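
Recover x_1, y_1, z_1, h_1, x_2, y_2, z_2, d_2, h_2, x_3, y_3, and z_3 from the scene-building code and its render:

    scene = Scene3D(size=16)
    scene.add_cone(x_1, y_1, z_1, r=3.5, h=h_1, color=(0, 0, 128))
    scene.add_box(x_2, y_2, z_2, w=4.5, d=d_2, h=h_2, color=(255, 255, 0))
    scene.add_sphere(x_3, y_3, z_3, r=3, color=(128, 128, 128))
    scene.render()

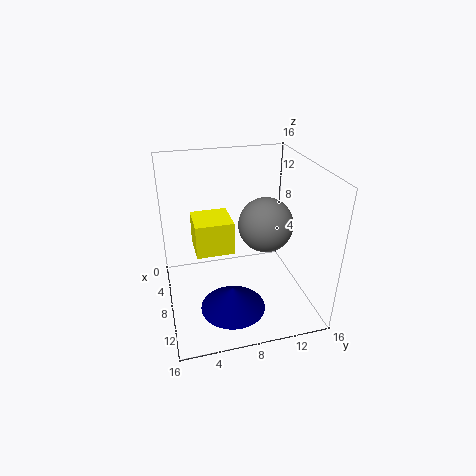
x_1 = 11.5, y_1 = 6.5, z_1 = 1.5, h_1 = 2.5, x_2 = 2, y_2 = 3.5, z_2 = 5, d_2 = 4.5, h_2 = 4, x_3 = 8.5, y_3 = 11, z_3 = 9.5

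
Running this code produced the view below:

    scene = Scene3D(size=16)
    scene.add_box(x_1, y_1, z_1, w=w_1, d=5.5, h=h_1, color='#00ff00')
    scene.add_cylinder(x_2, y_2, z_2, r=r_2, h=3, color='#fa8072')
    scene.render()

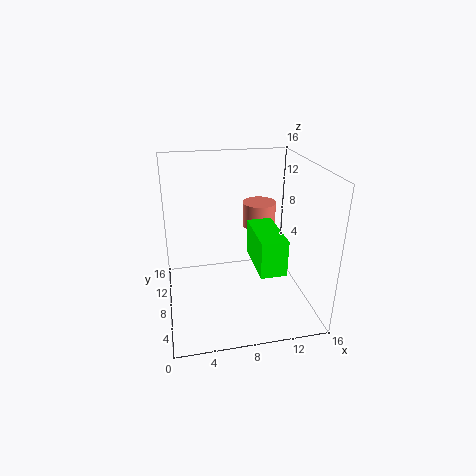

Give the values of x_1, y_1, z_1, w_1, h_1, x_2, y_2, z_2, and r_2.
x_1 = 8.5
y_1 = 0.5
z_1 = 7.5
w_1 = 2.5
h_1 = 3.5
x_2 = 11.5
y_2 = 12
z_2 = 7.5
r_2 = 2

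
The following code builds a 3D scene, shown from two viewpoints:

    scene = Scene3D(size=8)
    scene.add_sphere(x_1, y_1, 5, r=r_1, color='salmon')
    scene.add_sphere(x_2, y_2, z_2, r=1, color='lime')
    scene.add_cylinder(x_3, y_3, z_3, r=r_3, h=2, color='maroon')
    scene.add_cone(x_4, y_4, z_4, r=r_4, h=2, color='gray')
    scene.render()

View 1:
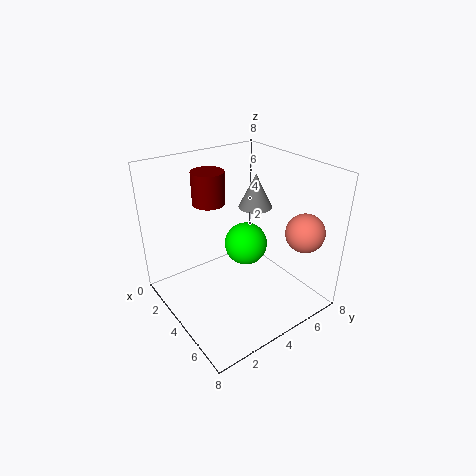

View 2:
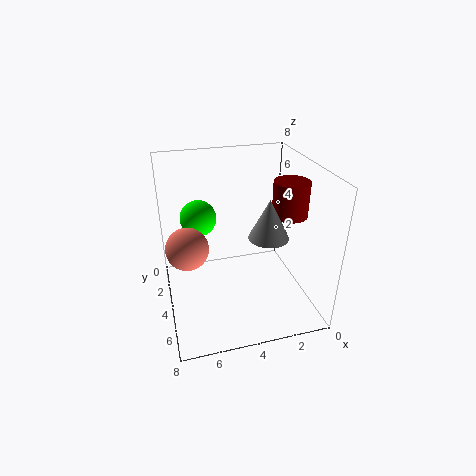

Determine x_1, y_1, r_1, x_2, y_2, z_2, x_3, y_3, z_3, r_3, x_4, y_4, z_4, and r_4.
x_1 = 7; y_1 = 6; r_1 = 1; x_2 = 6; y_2 = 3; z_2 = 5; x_3 = 1; y_3 = 4; z_3 = 5; r_3 = 1; x_4 = 3; y_4 = 6; z_4 = 5; r_4 = 1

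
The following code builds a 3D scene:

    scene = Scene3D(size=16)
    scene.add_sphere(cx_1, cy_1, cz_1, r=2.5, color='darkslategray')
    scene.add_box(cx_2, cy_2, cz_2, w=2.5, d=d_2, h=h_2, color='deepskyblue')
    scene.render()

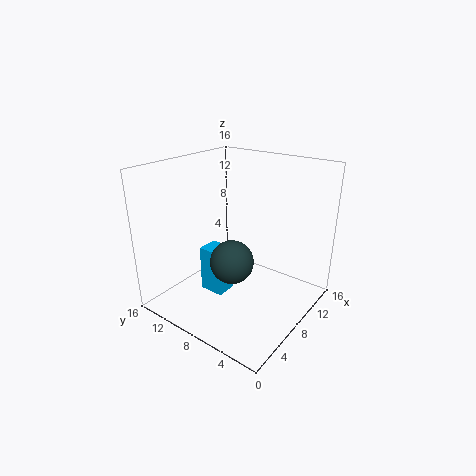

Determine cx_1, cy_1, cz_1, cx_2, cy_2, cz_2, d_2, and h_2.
cx_1 = 7.5, cy_1 = 8.5, cz_1 = 5, cx_2 = 6.5, cy_2 = 9.5, cz_2 = 0.5, d_2 = 3, h_2 = 5.5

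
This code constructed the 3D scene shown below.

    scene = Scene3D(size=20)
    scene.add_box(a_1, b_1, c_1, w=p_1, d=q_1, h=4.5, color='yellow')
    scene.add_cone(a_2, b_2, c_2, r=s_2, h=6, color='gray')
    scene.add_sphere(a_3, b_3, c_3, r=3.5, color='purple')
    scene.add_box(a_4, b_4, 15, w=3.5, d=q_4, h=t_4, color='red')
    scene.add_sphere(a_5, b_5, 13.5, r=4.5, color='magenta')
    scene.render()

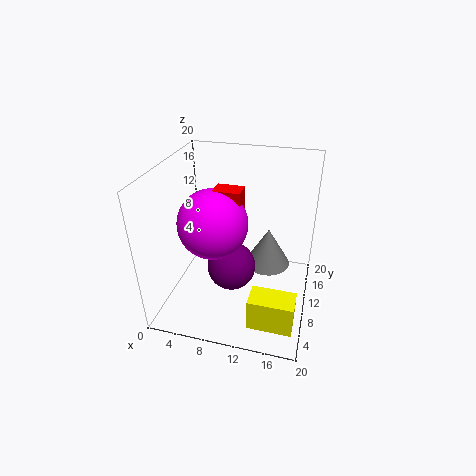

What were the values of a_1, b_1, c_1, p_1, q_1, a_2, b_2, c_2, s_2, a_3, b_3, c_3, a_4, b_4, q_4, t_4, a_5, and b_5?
a_1 = 13; b_1 = 3; c_1 = 0.5; p_1 = 6; q_1 = 3.5; a_2 = 13.5; b_2 = 15; c_2 = 3; s_2 = 3.5; a_3 = 9; b_3 = 10; c_3 = 5; a_4 = 7.5; b_4 = 7; q_4 = 2.5; t_4 = 3; a_5 = 7.5; b_5 = 7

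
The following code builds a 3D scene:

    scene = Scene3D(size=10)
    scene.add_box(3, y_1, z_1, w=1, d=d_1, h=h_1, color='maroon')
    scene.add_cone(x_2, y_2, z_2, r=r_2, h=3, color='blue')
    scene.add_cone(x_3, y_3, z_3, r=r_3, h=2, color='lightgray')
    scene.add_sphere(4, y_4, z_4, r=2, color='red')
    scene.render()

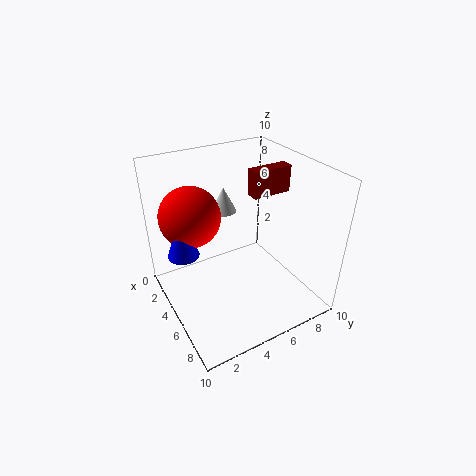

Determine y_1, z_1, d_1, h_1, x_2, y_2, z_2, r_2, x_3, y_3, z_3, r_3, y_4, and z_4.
y_1 = 7
z_1 = 7
d_1 = 3
h_1 = 2
x_2 = 5
y_2 = 1
z_2 = 5
r_2 = 1
x_3 = 1
y_3 = 6
z_3 = 5
r_3 = 1
y_4 = 2
z_4 = 7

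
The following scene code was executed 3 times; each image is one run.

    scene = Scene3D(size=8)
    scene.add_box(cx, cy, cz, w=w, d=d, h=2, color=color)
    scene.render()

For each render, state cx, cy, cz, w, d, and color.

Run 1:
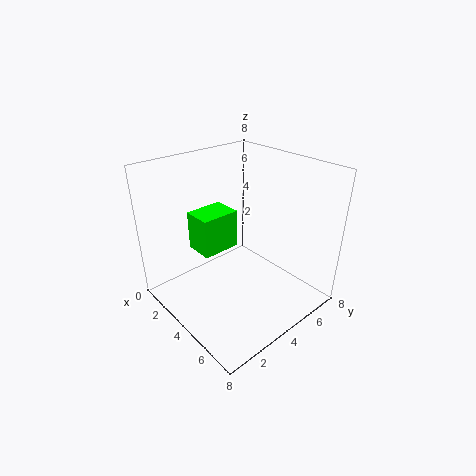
cx = 3
cy = 1.5
cz = 4
w = 1.5
d = 2
color = 'lime'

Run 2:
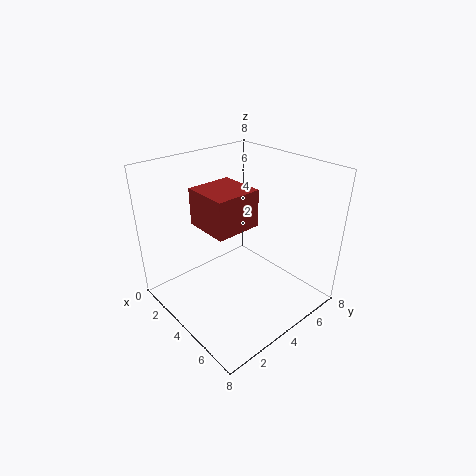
cx = 2.5
cy = 2
cz = 5
w = 2.5
d = 2.5
color = 'brown'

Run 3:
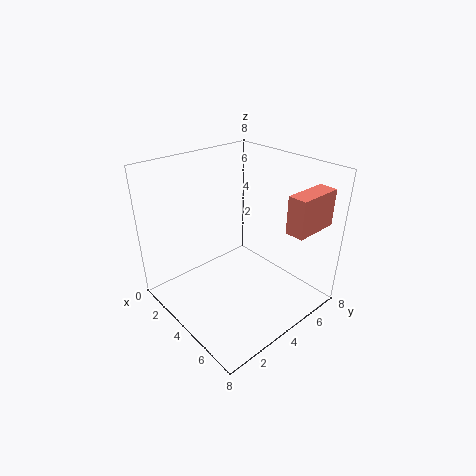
cx = 6.5
cy = 5
cz = 5
w = 1
d = 2.5
color = 'salmon'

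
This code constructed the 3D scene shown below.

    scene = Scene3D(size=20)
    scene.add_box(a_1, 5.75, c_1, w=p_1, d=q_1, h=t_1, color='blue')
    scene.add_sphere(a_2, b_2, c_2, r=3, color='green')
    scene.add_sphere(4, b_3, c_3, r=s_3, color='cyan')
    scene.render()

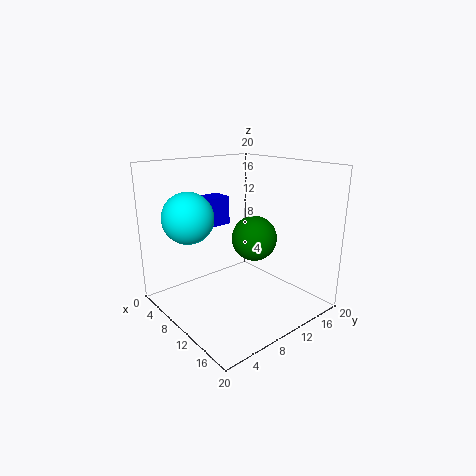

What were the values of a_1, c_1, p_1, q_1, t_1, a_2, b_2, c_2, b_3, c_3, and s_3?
a_1 = 2; c_1 = 10.5; p_1 = 3.25; q_1 = 6.5; t_1 = 4.25; a_2 = 12.5; b_2 = 10.75; c_2 = 10.5; b_3 = 5.75; c_3 = 12.25; s_3 = 3.75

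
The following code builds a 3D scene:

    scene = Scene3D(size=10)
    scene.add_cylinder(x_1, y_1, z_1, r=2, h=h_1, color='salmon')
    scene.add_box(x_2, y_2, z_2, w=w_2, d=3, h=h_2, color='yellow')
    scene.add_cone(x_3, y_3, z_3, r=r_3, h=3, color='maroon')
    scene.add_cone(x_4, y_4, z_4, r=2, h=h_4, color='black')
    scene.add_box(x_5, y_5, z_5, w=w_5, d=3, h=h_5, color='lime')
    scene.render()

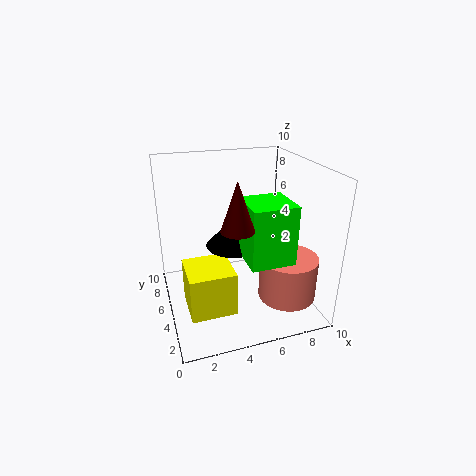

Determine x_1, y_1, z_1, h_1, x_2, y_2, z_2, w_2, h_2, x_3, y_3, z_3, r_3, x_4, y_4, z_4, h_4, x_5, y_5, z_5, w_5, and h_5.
x_1 = 8, y_1 = 3, z_1 = 1, h_1 = 3, x_2 = 1, y_2 = 2, z_2 = 1, w_2 = 3, h_2 = 3, x_3 = 4, y_3 = 2, z_3 = 7, r_3 = 1, x_4 = 5, y_4 = 6, z_4 = 4, h_4 = 2, x_5 = 5, y_5 = 2, z_5 = 4, w_5 = 3, h_5 = 4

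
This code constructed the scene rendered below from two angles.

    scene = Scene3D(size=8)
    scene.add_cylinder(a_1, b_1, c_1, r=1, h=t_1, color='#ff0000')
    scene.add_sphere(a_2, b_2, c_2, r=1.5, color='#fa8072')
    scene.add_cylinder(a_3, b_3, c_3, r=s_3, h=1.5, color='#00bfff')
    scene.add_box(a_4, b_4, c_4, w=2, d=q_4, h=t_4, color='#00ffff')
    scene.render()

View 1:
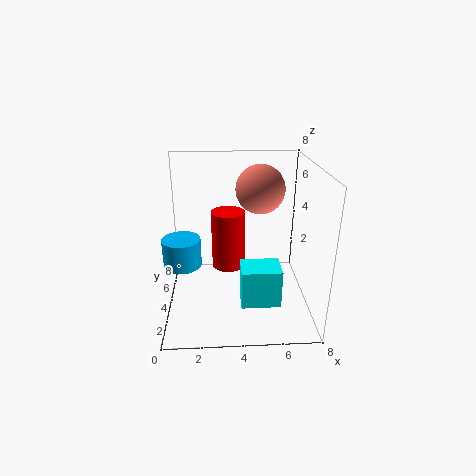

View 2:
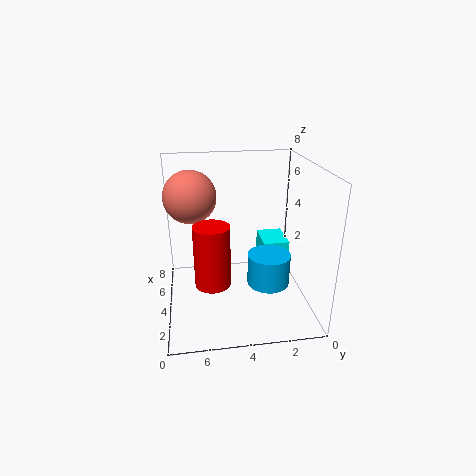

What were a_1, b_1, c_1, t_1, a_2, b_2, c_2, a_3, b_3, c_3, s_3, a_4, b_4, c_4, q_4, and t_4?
a_1 = 3.5
b_1 = 5.5
c_1 = 1.5
t_1 = 3.5
a_2 = 5.5
b_2 = 6.5
c_2 = 6
a_3 = 1
b_3 = 3
c_3 = 3
s_3 = 1
a_4 = 4
b_4 = 1
c_4 = 1.5
q_4 = 1.5
t_4 = 2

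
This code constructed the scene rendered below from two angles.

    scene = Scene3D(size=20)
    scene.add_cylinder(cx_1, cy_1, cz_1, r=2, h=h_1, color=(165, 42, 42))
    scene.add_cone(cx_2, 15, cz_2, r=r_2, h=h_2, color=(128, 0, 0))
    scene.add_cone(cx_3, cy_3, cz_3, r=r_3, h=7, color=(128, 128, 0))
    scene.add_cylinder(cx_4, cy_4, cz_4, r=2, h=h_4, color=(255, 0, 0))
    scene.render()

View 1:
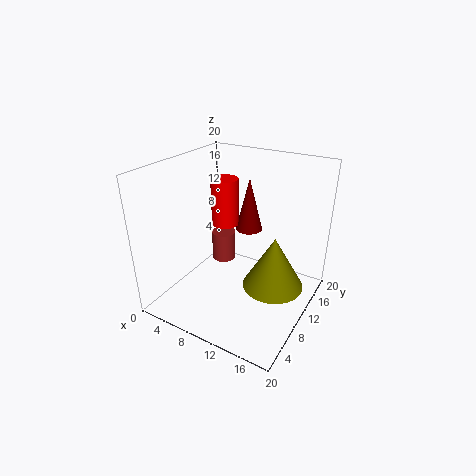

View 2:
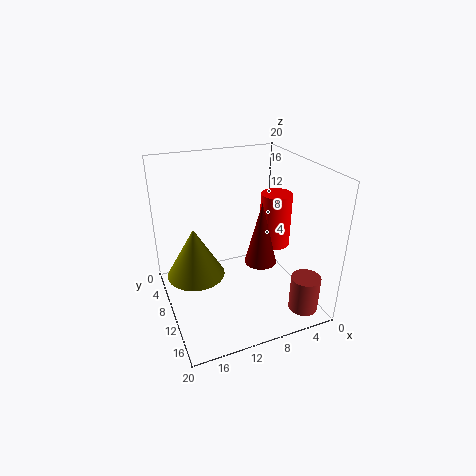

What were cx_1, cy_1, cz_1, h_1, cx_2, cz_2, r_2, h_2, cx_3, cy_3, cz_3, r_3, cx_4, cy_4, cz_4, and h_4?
cx_1 = 3
cy_1 = 17
cz_1 = 1
h_1 = 5
cx_2 = 9
cz_2 = 9
r_2 = 2
h_2 = 8
cx_3 = 16
cy_3 = 9
cz_3 = 5
r_3 = 4
cx_4 = 6
cy_4 = 13
cz_4 = 10
h_4 = 7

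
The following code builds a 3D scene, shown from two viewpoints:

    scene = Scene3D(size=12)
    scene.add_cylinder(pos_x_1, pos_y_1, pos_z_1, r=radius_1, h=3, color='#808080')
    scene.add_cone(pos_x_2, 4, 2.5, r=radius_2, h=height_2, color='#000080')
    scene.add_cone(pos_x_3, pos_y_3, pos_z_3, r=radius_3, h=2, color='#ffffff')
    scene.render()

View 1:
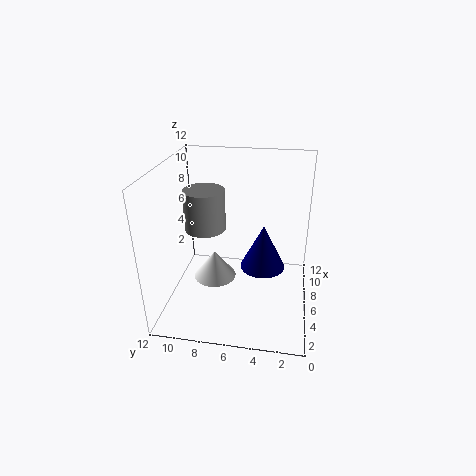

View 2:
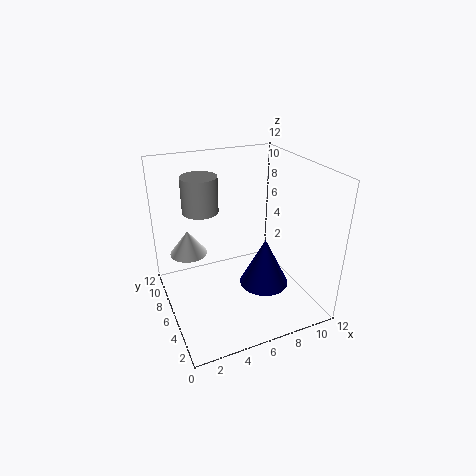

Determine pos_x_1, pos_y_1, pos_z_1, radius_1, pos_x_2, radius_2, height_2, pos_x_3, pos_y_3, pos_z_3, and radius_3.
pos_x_1 = 3.5, pos_y_1 = 8, pos_z_1 = 8, radius_1 = 1.5, pos_x_2 = 7.5, radius_2 = 2, height_2 = 4, pos_x_3 = 2, pos_y_3 = 7, pos_z_3 = 5, radius_3 = 1.5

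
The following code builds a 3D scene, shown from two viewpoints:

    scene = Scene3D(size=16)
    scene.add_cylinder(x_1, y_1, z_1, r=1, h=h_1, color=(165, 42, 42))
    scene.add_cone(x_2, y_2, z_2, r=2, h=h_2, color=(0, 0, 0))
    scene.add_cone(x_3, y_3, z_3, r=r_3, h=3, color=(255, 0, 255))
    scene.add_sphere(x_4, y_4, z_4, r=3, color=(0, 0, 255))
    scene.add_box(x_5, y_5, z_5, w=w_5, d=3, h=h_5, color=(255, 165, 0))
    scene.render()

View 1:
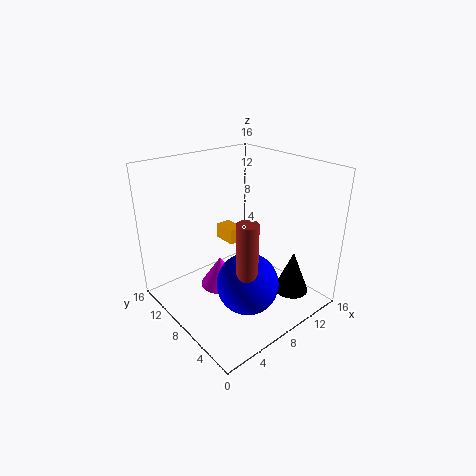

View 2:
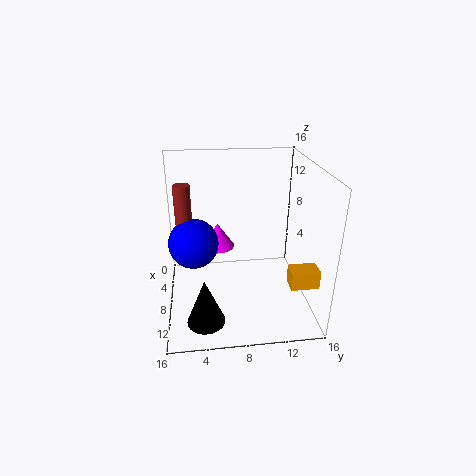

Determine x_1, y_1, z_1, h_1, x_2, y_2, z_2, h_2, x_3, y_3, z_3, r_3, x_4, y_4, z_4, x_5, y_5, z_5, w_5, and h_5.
x_1 = 4
y_1 = 2
z_1 = 7
h_1 = 6
x_2 = 13
y_2 = 4
z_2 = 1
h_2 = 5
x_3 = 4
y_3 = 6
z_3 = 5
r_3 = 2
x_4 = 5
y_4 = 3
z_4 = 6
x_5 = 11
y_5 = 13
z_5 = 4
w_5 = 2
h_5 = 2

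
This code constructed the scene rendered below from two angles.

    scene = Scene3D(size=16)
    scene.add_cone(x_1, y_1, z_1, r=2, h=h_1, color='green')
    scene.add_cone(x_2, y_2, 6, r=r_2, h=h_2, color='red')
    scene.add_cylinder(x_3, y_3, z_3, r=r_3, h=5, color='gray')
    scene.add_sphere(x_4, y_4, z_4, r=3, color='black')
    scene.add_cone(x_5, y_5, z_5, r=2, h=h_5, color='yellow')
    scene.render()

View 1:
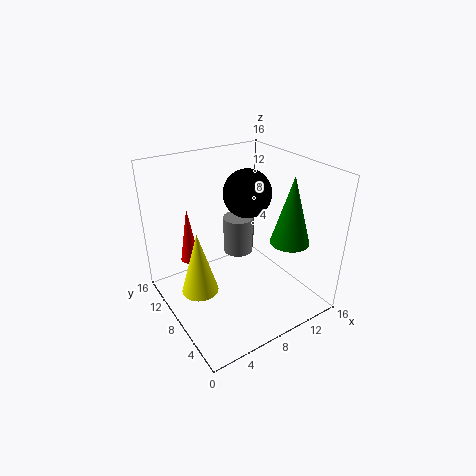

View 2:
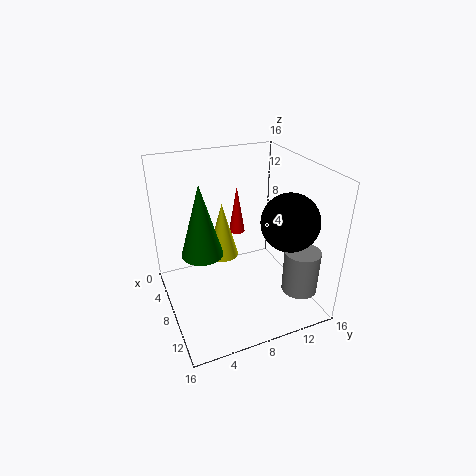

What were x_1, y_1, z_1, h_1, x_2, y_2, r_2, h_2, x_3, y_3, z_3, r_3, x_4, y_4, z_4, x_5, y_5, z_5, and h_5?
x_1 = 11; y_1 = 3; z_1 = 9; h_1 = 7; x_2 = 3; y_2 = 10; r_2 = 1; h_2 = 6; x_3 = 12; y_3 = 14; z_3 = 2; r_3 = 2; x_4 = 12; y_4 = 12; z_4 = 11; x_5 = 3; y_5 = 8; z_5 = 3; h_5 = 7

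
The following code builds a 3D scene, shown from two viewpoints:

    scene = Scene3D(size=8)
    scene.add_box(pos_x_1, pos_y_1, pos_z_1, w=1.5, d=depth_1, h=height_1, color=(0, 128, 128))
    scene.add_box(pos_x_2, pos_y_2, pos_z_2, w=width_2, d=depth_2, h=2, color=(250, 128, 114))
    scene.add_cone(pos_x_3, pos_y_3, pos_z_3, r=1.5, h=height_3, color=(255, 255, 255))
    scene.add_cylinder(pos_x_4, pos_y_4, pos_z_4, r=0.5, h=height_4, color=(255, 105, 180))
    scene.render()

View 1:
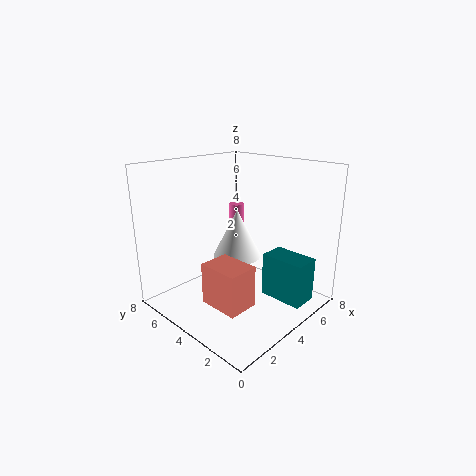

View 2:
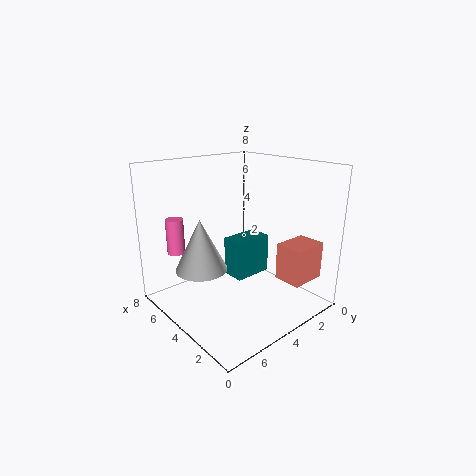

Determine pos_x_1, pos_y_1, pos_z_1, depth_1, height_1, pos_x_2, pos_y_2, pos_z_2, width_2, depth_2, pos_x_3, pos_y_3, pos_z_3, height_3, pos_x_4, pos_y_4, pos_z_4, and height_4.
pos_x_1 = 5
pos_y_1 = 0.5
pos_z_1 = 0.5
depth_1 = 2.5
height_1 = 2.5
pos_x_2 = 0.5
pos_y_2 = 1
pos_z_2 = 2
width_2 = 1.5
depth_2 = 2
pos_x_3 = 5.5
pos_y_3 = 5.5
pos_z_3 = 2
height_3 = 3
pos_x_4 = 6.5
pos_y_4 = 6.5
pos_z_4 = 3
height_4 = 2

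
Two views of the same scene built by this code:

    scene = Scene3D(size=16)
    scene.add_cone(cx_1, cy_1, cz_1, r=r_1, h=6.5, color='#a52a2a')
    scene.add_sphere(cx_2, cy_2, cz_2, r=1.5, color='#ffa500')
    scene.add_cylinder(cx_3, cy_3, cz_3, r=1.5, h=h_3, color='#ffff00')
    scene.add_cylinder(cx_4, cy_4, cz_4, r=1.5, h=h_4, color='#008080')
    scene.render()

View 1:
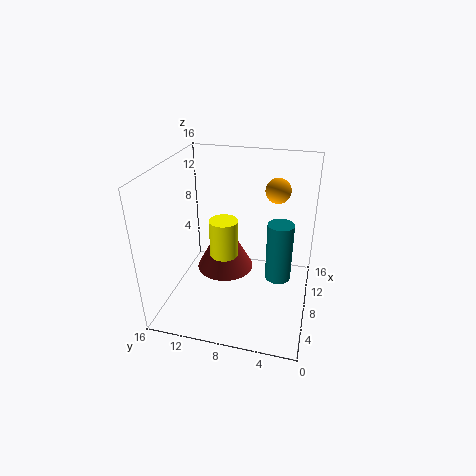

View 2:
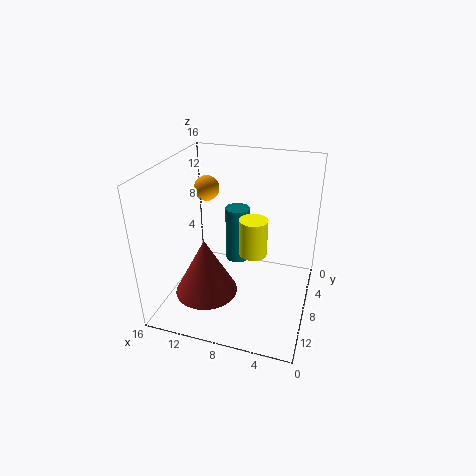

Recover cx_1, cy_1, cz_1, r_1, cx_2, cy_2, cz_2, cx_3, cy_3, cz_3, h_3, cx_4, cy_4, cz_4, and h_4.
cx_1 = 11
cy_1 = 10.5
cz_1 = 2
r_1 = 3.5
cx_2 = 13
cy_2 = 4.5
cz_2 = 12
cx_3 = 6
cy_3 = 9
cz_3 = 7
h_3 = 4
cx_4 = 9.5
cy_4 = 3.5
cz_4 = 2.5
h_4 = 7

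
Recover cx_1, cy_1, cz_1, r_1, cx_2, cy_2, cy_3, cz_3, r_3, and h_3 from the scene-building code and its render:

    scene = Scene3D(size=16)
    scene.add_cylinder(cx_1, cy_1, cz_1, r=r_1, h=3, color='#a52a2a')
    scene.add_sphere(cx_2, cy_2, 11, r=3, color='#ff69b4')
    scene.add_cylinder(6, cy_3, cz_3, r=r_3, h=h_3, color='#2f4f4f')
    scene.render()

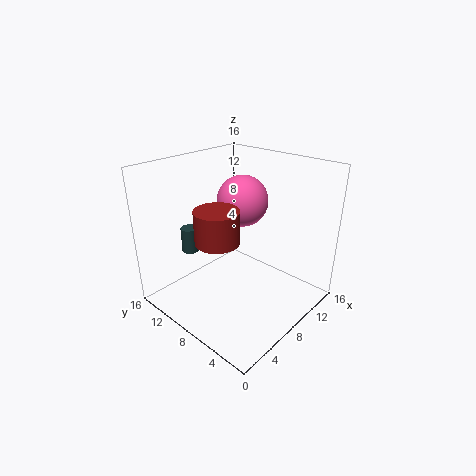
cx_1 = 2; cy_1 = 5; cz_1 = 11; r_1 = 2; cx_2 = 11; cy_2 = 10; cy_3 = 14; cz_3 = 5; r_3 = 1; h_3 = 3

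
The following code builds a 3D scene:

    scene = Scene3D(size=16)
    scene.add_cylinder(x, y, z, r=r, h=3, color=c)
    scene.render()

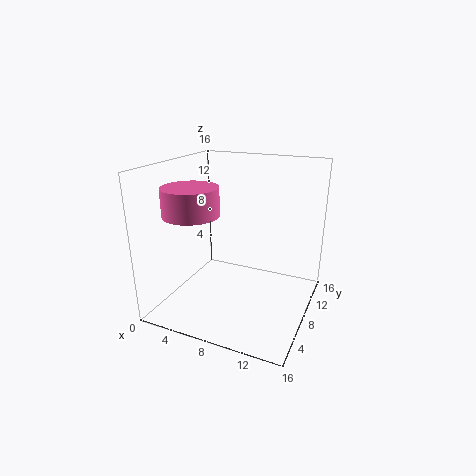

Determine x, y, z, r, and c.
x = 4
y = 5
z = 11
r = 3
c = 'hotpink'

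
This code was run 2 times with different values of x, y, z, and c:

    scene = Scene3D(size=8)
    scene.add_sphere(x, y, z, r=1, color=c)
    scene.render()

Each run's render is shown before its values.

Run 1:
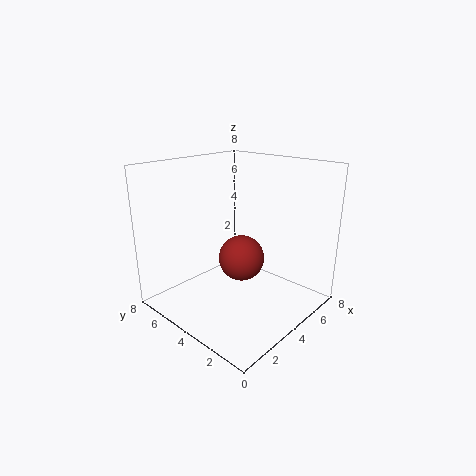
x = 1.5, y = 1.5, z = 4.5, c = 'brown'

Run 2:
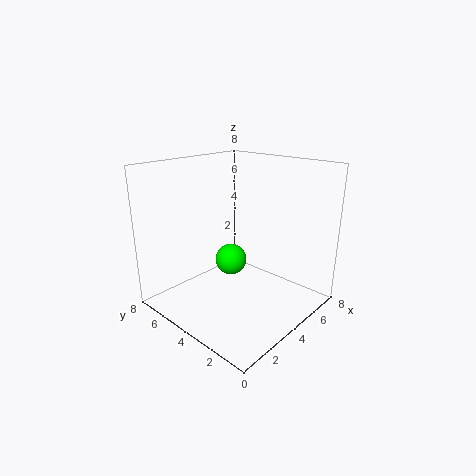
x = 5.5, y = 6, z = 1.5, c = 'lime'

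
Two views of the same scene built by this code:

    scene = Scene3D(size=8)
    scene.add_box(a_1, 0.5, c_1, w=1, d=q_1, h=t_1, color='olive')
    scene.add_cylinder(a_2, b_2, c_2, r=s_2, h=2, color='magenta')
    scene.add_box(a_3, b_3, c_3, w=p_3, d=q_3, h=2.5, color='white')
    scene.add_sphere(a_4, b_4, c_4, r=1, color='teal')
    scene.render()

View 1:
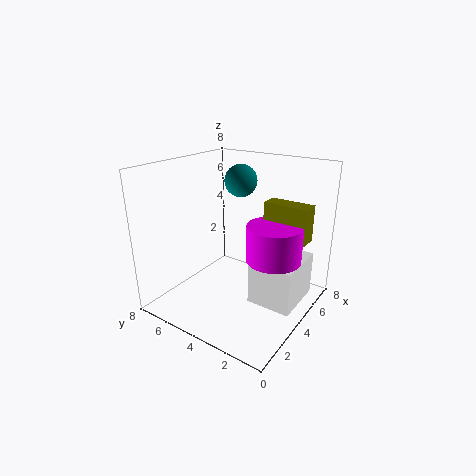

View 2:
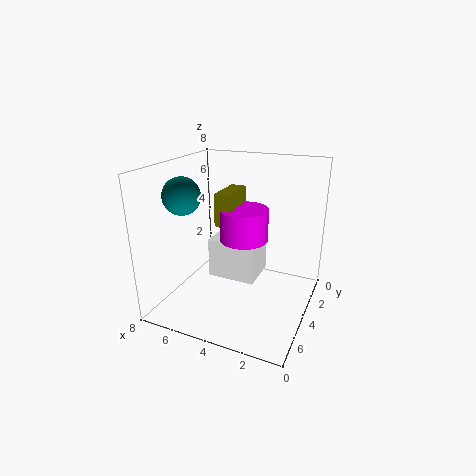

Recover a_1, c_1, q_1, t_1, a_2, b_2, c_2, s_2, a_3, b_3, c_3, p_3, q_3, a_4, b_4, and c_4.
a_1 = 5, c_1 = 4, q_1 = 2.5, t_1 = 2, a_2 = 4.5, b_2 = 2, c_2 = 3, s_2 = 1.5, a_3 = 3.5, b_3 = 0.5, c_3 = 0.5, p_3 = 3, q_3 = 2.5, a_4 = 6.5, b_4 = 5.5, c_4 = 6.5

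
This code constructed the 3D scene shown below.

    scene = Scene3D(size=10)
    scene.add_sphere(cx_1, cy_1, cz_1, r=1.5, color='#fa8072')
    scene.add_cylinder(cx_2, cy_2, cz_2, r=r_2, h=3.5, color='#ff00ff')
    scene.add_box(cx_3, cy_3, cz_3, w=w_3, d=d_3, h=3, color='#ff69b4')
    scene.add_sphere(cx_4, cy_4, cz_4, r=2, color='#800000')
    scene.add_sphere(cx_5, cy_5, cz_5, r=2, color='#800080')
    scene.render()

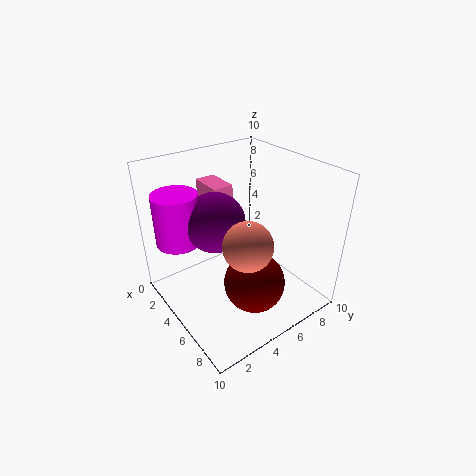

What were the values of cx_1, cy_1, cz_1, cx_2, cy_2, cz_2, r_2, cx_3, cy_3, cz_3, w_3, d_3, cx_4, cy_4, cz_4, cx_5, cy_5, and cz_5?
cx_1 = 8; cy_1 = 3.5; cz_1 = 6.5; cx_2 = 3; cy_2 = 1.5; cz_2 = 5; r_2 = 1.5; cx_3 = 0.5; cy_3 = 4.5; cz_3 = 5; w_3 = 2.5; d_3 = 1.5; cx_4 = 7.5; cy_4 = 4.5; cz_4 = 3; cx_5 = 4.5; cy_5 = 3.5; cz_5 = 6.5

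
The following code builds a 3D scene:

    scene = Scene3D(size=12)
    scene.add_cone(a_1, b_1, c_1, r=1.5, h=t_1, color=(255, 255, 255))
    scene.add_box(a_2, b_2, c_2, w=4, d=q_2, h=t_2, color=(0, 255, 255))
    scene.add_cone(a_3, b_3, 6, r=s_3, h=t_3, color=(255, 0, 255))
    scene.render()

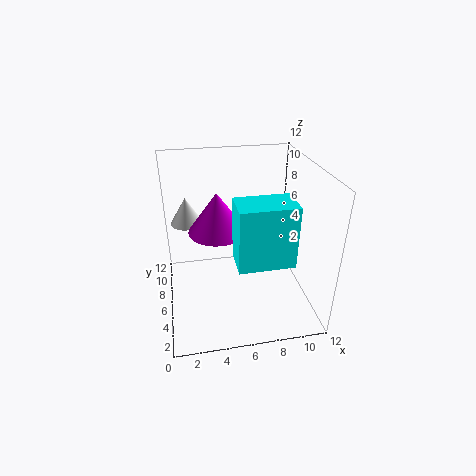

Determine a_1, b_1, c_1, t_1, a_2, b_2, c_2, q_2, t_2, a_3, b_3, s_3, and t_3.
a_1 = 2; b_1 = 10.5; c_1 = 5.5; t_1 = 2.5; a_2 = 5; b_2 = 0.5; c_2 = 6.5; q_2 = 2.5; t_2 = 4.5; a_3 = 4.5; b_3 = 7.5; s_3 = 2.5; t_3 = 3.5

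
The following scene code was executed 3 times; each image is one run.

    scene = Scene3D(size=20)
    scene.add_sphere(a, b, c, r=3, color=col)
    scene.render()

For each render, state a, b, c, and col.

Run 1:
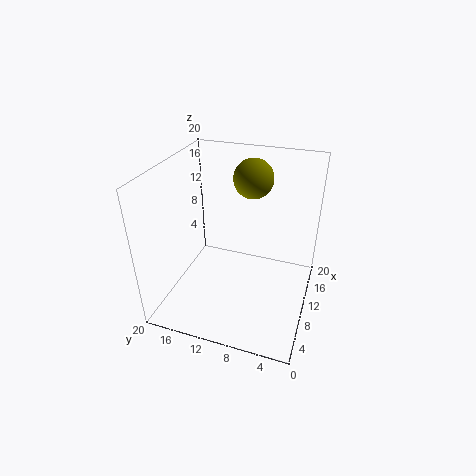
a = 17; b = 10; c = 16; col = 'olive'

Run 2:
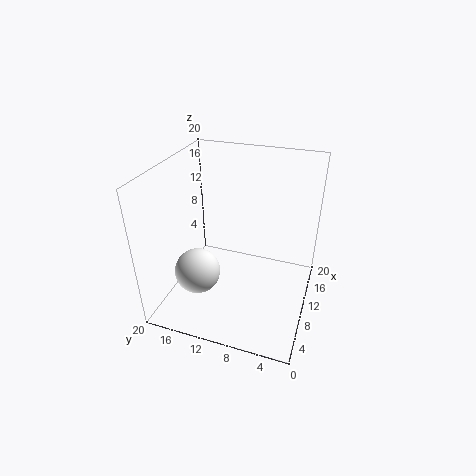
a = 5; b = 14; c = 7; col = 'white'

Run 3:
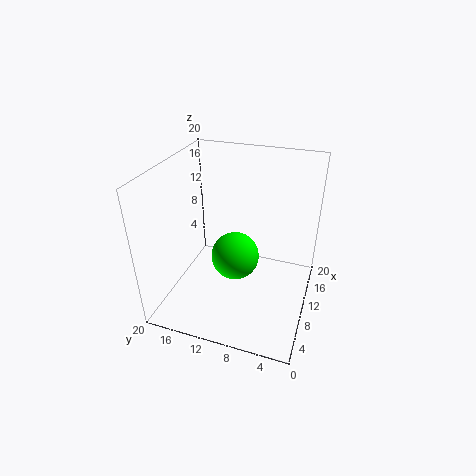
a = 6; b = 9; c = 10; col = 'lime'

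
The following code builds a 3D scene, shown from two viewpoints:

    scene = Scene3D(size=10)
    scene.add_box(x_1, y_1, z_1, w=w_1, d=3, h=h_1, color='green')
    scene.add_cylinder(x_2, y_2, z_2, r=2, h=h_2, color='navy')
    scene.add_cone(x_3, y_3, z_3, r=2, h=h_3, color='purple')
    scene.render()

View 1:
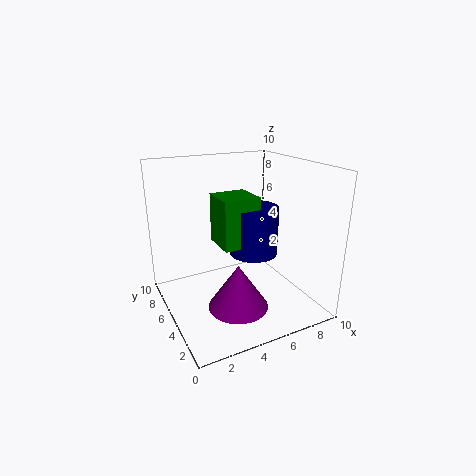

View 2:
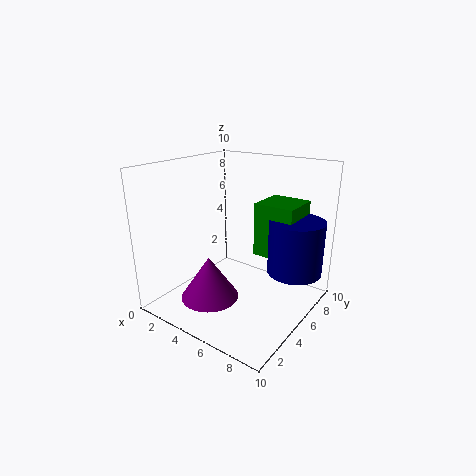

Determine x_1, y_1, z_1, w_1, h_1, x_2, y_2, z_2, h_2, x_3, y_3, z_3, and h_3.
x_1 = 5; y_1 = 7; z_1 = 3; w_1 = 3; h_1 = 4; x_2 = 8; y_2 = 8; z_2 = 2; h_2 = 4; x_3 = 4; y_3 = 3; z_3 = 1; h_3 = 3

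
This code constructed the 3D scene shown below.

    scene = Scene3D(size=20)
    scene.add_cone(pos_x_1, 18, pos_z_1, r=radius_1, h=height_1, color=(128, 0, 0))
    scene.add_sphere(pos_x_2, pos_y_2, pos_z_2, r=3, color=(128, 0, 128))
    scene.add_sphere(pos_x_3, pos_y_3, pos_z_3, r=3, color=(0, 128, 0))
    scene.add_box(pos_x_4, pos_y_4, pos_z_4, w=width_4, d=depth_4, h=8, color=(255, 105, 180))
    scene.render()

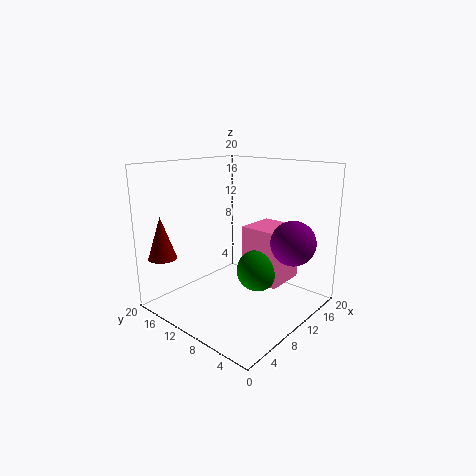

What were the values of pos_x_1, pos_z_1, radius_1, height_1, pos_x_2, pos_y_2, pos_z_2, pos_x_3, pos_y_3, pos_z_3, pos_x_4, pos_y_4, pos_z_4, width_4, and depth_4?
pos_x_1 = 3; pos_z_1 = 7; radius_1 = 2; height_1 = 6; pos_x_2 = 13; pos_y_2 = 3; pos_z_2 = 10; pos_x_3 = 12; pos_y_3 = 8; pos_z_3 = 5; pos_x_4 = 12; pos_y_4 = 5; pos_z_4 = 3; width_4 = 6; depth_4 = 6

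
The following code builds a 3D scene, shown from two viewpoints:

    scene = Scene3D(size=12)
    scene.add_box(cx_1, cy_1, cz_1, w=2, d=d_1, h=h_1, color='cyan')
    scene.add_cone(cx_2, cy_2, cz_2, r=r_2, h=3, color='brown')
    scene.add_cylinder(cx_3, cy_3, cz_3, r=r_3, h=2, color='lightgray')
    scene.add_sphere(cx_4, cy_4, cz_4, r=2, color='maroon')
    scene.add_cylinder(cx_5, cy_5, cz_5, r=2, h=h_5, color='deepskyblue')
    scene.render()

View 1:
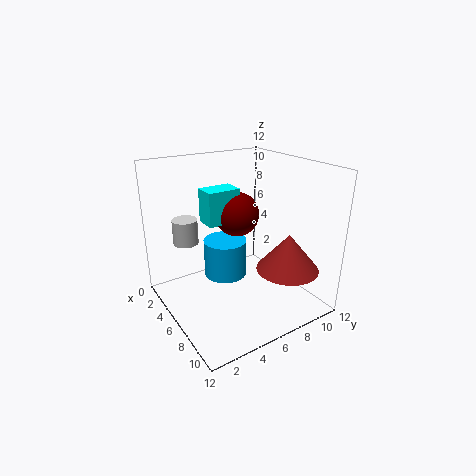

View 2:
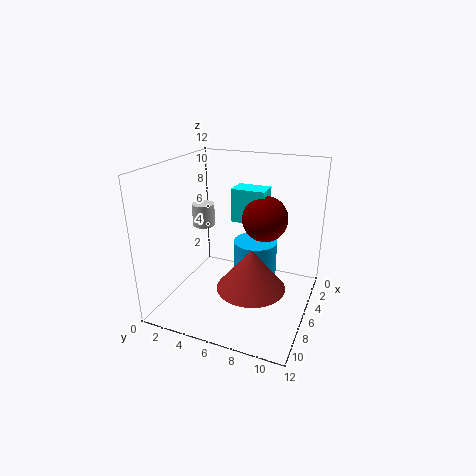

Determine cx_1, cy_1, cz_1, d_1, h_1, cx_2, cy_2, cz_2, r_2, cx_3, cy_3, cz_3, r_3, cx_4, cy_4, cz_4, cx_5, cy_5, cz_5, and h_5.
cx_1 = 2
cy_1 = 4.5
cz_1 = 6.5
d_1 = 3
h_1 = 3
cx_2 = 9.5
cy_2 = 8.5
cz_2 = 4
r_2 = 2.5
cx_3 = 4.5
cy_3 = 2
cz_3 = 6
r_3 = 1
cx_4 = 3.5
cy_4 = 7.5
cz_4 = 7
cx_5 = 3
cy_5 = 6.5
cz_5 = 1
h_5 = 3.5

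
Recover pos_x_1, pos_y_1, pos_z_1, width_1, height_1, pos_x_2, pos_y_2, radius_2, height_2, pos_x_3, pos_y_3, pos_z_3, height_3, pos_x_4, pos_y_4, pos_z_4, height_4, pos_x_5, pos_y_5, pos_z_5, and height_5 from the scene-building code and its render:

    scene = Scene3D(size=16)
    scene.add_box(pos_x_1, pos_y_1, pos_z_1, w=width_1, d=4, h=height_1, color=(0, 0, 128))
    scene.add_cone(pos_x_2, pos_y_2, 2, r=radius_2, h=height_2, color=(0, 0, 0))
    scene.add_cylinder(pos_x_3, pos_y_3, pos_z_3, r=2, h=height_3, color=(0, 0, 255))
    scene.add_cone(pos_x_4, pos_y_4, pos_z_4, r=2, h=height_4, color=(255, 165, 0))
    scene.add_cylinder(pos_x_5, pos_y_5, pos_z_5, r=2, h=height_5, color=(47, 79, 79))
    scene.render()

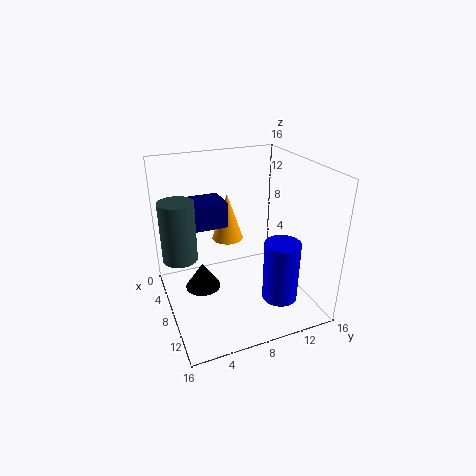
pos_x_1 = 1, pos_y_1 = 4, pos_z_1 = 8, width_1 = 4, height_1 = 3, pos_x_2 = 7, pos_y_2 = 4, radius_2 = 2, height_2 = 3, pos_x_3 = 11, pos_y_3 = 12, pos_z_3 = 1, height_3 = 7, pos_x_4 = 2, pos_y_4 = 9, pos_z_4 = 5, height_4 = 6, pos_x_5 = 5, pos_y_5 = 2, pos_z_5 = 5, height_5 = 7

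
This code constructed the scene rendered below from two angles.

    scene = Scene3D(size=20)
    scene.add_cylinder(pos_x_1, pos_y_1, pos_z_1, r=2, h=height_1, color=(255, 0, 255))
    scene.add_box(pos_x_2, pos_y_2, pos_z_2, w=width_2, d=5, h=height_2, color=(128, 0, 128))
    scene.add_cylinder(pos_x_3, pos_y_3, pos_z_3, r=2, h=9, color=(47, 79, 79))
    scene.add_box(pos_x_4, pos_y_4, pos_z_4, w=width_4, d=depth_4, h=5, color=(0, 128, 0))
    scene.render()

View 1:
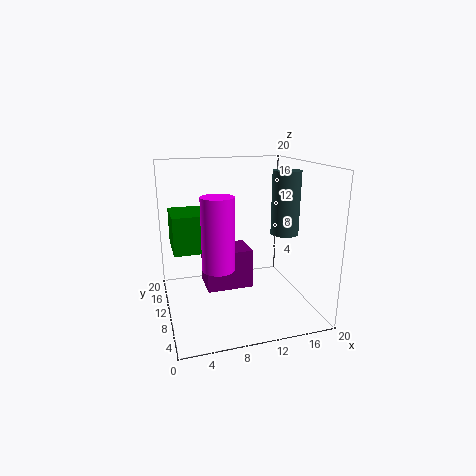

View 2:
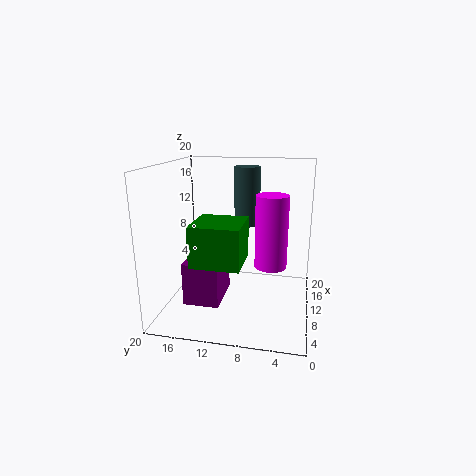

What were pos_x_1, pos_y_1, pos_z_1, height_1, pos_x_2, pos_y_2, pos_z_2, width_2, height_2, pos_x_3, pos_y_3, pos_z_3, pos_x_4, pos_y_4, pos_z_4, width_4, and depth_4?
pos_x_1 = 6, pos_y_1 = 5, pos_z_1 = 8, height_1 = 9, pos_x_2 = 6, pos_y_2 = 12, pos_z_2 = 1, width_2 = 7, height_2 = 6, pos_x_3 = 17, pos_y_3 = 10, pos_z_3 = 10, pos_x_4 = 1, pos_y_4 = 8, pos_z_4 = 9, width_4 = 6, depth_4 = 6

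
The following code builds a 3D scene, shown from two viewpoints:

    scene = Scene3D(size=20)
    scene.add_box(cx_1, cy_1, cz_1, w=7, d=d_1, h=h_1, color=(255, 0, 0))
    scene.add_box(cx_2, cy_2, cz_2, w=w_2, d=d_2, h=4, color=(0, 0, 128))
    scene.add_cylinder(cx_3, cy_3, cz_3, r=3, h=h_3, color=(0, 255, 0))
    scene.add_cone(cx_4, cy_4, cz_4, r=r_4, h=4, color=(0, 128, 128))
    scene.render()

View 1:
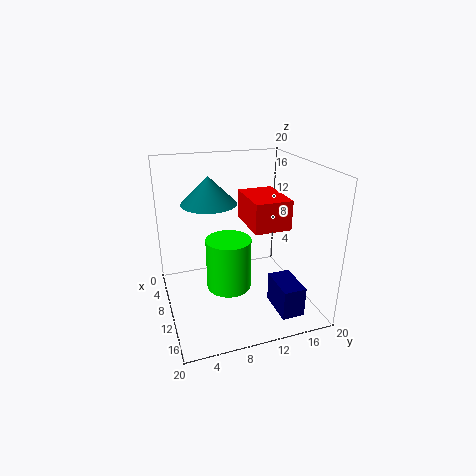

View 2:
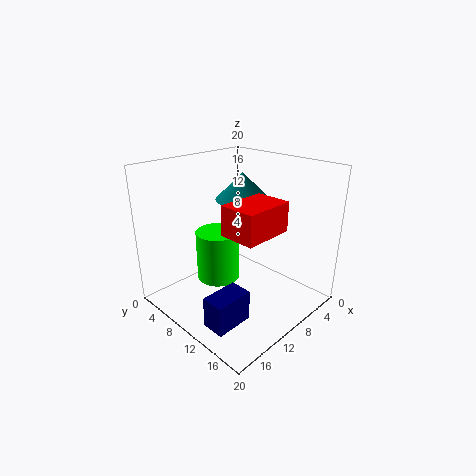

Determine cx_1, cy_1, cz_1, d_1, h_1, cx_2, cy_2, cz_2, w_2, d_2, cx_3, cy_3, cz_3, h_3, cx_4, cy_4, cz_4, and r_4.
cx_1 = 7; cy_1 = 11; cz_1 = 12; d_1 = 5; h_1 = 4; cx_2 = 14; cy_2 = 13; cz_2 = 2; w_2 = 5; d_2 = 3; cx_3 = 12; cy_3 = 8; cz_3 = 4; h_3 = 7; cx_4 = 6; cy_4 = 7; cz_4 = 14; r_4 = 4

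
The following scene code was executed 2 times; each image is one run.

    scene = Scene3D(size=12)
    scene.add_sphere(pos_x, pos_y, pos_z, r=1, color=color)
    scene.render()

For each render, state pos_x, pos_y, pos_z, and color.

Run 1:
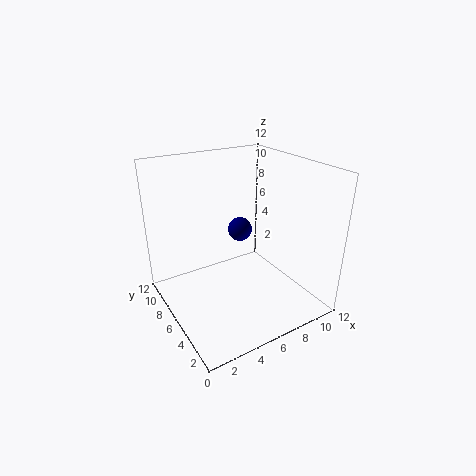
pos_x = 6.5; pos_y = 6.5; pos_z = 6.5; color = 'navy'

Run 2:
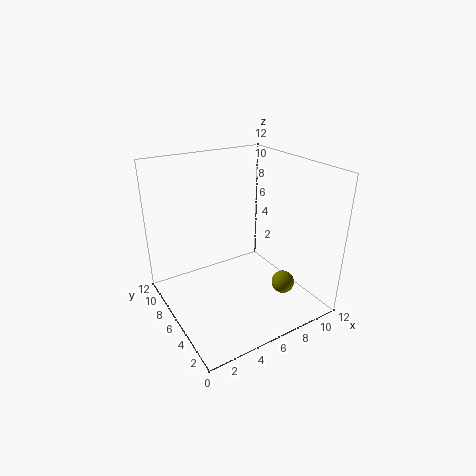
pos_x = 9.5; pos_y = 4; pos_z = 1.5; color = 'olive'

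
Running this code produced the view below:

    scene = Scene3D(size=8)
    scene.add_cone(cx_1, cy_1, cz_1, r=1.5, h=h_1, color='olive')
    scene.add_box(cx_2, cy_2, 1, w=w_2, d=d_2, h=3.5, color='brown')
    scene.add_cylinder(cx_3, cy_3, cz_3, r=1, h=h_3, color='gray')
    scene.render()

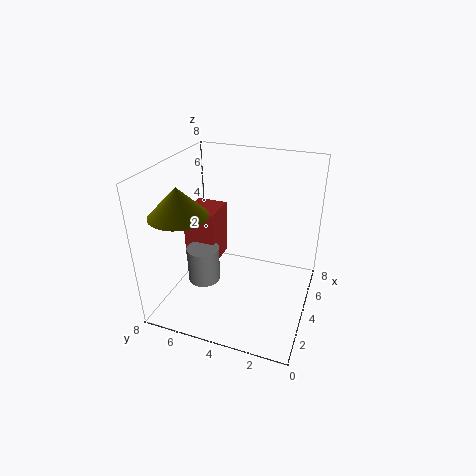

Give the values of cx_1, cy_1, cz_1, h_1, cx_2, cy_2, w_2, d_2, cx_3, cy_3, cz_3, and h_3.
cx_1 = 1.75, cy_1 = 6.25, cz_1 = 6, h_1 = 1.5, cx_2 = 5, cy_2 = 6, w_2 = 2.25, d_2 = 2, cx_3 = 4.5, cy_3 = 6.5, cz_3 = 0.25, h_3 = 2.25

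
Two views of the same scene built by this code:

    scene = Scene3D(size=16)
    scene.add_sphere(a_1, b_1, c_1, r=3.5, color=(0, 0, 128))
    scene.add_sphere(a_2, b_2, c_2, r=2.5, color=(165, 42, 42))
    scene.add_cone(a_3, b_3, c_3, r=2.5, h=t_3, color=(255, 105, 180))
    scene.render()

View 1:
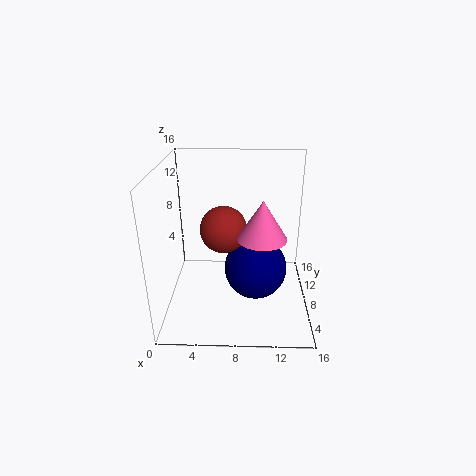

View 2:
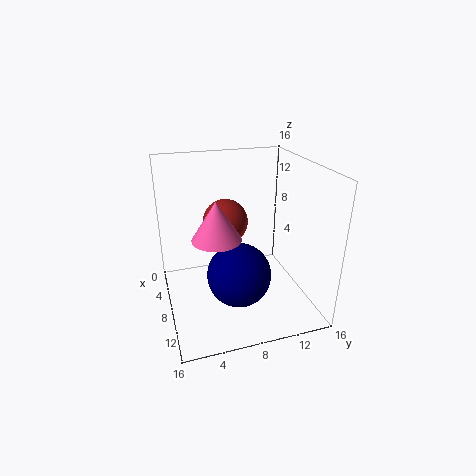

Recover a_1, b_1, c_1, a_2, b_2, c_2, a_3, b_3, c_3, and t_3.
a_1 = 10
b_1 = 7.5
c_1 = 4.5
a_2 = 6.5
b_2 = 7
c_2 = 9.5
a_3 = 10.5
b_3 = 5
c_3 = 9.5
t_3 = 4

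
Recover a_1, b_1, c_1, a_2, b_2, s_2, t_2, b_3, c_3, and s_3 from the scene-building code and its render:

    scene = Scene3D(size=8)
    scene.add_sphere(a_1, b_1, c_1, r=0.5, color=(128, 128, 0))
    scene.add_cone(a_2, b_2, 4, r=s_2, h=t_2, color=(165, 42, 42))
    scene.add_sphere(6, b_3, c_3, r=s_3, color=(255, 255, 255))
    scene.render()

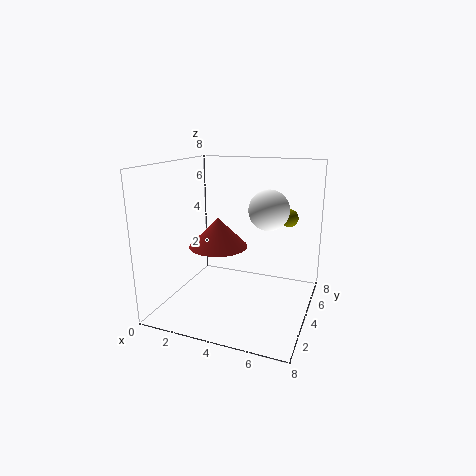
a_1 = 6.5, b_1 = 5.5, c_1 = 5, a_2 = 3.5, b_2 = 2.5, s_2 = 1.5, t_2 = 1.5, b_3 = 3, c_3 = 6, s_3 = 1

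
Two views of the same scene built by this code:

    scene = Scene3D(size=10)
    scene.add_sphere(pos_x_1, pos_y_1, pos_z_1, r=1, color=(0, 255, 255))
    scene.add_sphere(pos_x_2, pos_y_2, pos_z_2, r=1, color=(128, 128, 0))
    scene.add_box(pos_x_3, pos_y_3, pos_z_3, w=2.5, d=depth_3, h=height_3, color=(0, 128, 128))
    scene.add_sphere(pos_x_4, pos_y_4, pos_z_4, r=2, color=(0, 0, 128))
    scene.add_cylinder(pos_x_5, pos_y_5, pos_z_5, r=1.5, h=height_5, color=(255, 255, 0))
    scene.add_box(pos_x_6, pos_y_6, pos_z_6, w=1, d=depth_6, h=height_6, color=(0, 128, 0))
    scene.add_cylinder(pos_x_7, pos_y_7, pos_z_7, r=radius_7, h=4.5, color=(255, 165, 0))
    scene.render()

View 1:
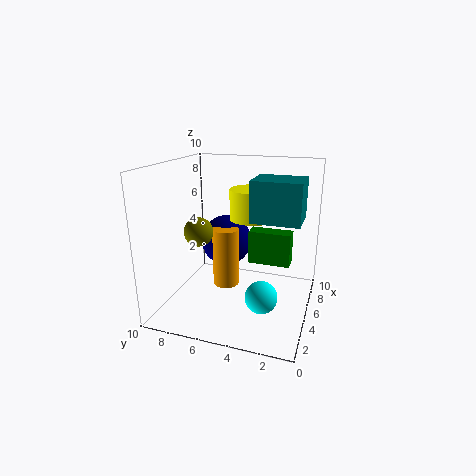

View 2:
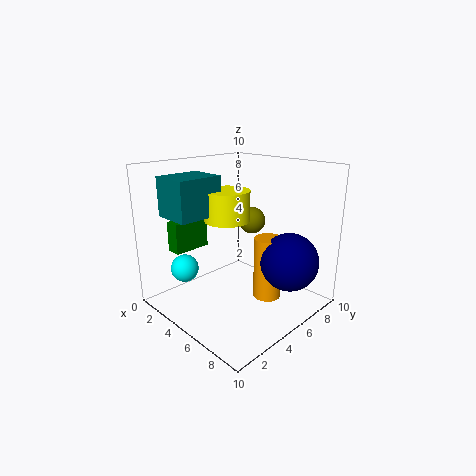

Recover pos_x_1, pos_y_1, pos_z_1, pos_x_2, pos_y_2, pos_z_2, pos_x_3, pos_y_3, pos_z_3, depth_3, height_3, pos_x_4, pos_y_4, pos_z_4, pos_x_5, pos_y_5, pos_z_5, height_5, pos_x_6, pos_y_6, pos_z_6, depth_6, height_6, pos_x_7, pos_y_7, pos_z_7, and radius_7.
pos_x_1 = 2
pos_y_1 = 2.5
pos_z_1 = 2.5
pos_x_2 = 4
pos_y_2 = 7.5
pos_z_2 = 5.5
pos_x_3 = 2.5
pos_y_3 = 0.5
pos_z_3 = 7
depth_3 = 3
height_3 = 2.5
pos_x_4 = 8
pos_y_4 = 7
pos_z_4 = 3.5
pos_x_5 = 5
pos_y_5 = 4
pos_z_5 = 6.5
height_5 = 2
pos_x_6 = 2.5
pos_y_6 = 1
pos_z_6 = 4.5
depth_6 = 2.5
height_6 = 2
pos_x_7 = 6.5
pos_y_7 = 6.5
pos_z_7 = 0.5
radius_7 = 1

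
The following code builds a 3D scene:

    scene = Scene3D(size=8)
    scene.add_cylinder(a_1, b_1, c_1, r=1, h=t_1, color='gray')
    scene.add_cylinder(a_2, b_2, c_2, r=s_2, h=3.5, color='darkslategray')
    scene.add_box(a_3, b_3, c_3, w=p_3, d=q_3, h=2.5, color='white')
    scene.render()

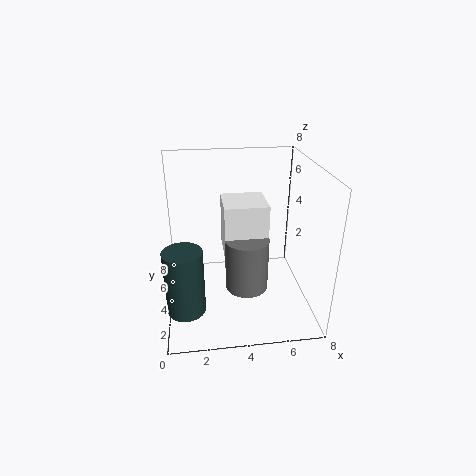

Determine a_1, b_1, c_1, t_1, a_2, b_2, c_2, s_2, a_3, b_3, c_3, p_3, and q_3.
a_1 = 4, b_1 = 1, c_1 = 3, t_1 = 2.5, a_2 = 1, b_2 = 2, c_2 = 1, s_2 = 1, a_3 = 3, b_3 = 1, c_3 = 4.5, p_3 = 2, q_3 = 2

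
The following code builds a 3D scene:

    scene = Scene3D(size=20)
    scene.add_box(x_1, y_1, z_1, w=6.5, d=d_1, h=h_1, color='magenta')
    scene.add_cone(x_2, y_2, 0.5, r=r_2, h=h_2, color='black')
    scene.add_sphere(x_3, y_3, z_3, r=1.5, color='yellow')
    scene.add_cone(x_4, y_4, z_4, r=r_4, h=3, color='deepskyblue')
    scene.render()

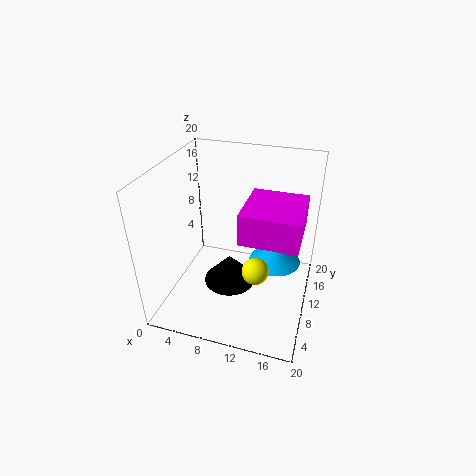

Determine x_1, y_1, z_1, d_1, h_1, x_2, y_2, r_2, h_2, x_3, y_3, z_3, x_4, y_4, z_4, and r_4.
x_1 = 12.5
y_1 = 1.5
z_1 = 15
d_1 = 7
h_1 = 3.5
x_2 = 8
y_2 = 12
r_2 = 4
h_2 = 4.5
x_3 = 14.5
y_3 = 2
z_3 = 11.5
x_4 = 14.5
y_4 = 15
z_4 = 3.5
r_4 = 4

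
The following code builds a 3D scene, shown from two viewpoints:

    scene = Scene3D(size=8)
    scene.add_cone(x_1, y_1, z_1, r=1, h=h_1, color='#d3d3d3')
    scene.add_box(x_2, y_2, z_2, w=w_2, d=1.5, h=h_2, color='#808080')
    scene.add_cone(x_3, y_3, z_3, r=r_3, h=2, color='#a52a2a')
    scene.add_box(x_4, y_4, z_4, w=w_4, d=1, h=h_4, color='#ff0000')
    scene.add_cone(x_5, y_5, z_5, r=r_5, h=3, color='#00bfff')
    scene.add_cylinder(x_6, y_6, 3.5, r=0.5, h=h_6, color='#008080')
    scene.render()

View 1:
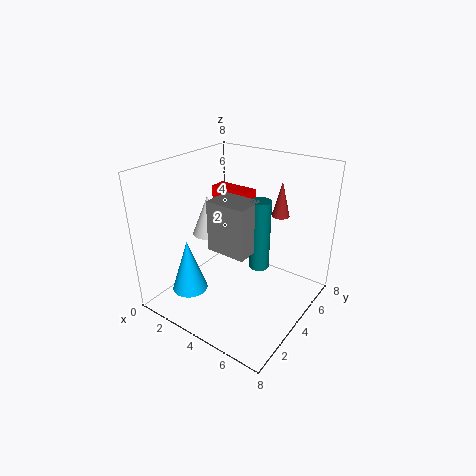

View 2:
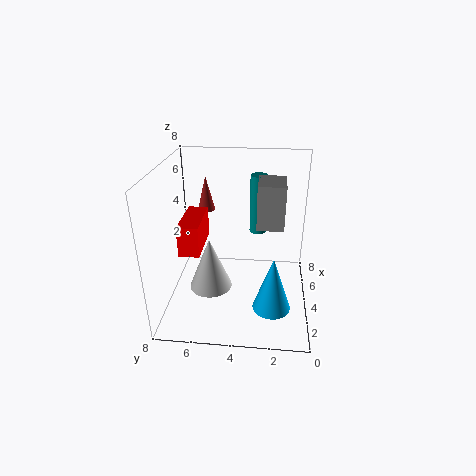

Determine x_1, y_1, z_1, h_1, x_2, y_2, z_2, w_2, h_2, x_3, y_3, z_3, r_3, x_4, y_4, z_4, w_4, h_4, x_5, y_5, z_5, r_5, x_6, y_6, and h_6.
x_1 = 1, y_1 = 5, z_1 = 3, h_1 = 2.5, x_2 = 4, y_2 = 1.5, z_2 = 4.5, w_2 = 2, h_2 = 2.5, x_3 = 5.5, y_3 = 6, z_3 = 5, r_3 = 0.5, x_4 = 1, y_4 = 5.5, z_4 = 4.5, w_4 = 2.5, h_4 = 1.5, x_5 = 2, y_5 = 2, z_5 = 1, r_5 = 1, x_6 = 6, y_6 = 3, h_6 = 3.5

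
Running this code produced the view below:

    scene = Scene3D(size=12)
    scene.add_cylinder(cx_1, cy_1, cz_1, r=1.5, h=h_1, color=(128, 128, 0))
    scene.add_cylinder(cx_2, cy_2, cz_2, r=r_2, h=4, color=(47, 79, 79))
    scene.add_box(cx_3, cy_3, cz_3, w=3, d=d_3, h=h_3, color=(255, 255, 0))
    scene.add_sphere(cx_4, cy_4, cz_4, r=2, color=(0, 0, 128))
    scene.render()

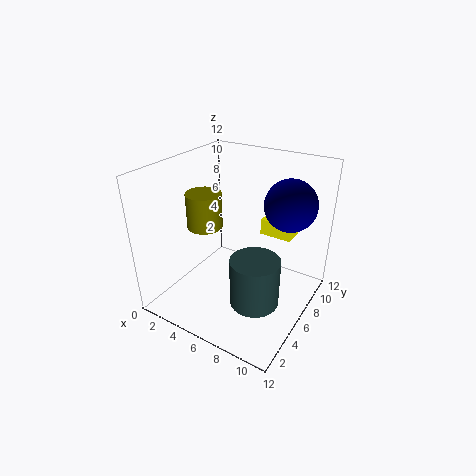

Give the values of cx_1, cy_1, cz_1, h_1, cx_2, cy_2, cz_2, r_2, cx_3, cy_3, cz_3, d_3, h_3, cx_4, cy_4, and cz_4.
cx_1 = 3, cy_1 = 5.5, cz_1 = 6.5, h_1 = 3, cx_2 = 8.5, cy_2 = 4.5, cz_2 = 1.5, r_2 = 2, cx_3 = 6, cy_3 = 10, cz_3 = 4.5, d_3 = 2, h_3 = 1.5, cx_4 = 10, cy_4 = 7, cz_4 = 9.5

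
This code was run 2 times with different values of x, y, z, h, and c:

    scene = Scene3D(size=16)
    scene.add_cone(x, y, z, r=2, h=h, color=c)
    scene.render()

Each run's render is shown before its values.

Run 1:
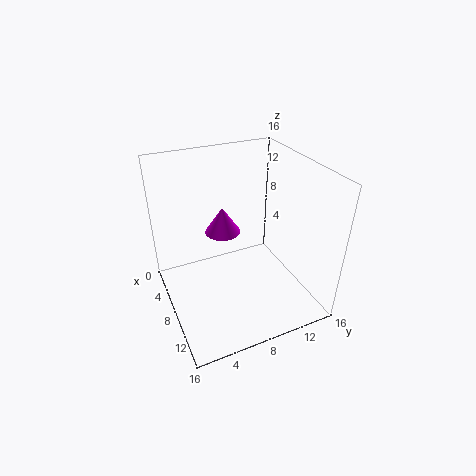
x = 6
y = 7
z = 8
h = 3
c = 'magenta'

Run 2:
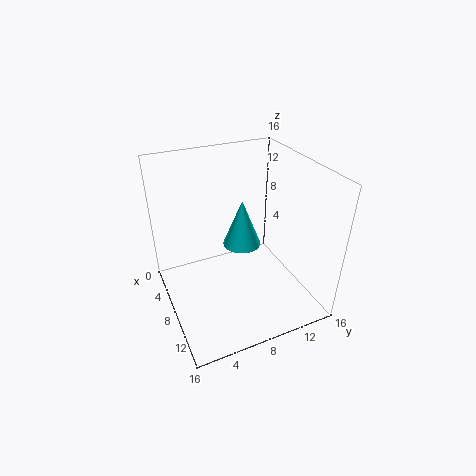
x = 9
y = 8
z = 8
h = 5
c = 'cyan'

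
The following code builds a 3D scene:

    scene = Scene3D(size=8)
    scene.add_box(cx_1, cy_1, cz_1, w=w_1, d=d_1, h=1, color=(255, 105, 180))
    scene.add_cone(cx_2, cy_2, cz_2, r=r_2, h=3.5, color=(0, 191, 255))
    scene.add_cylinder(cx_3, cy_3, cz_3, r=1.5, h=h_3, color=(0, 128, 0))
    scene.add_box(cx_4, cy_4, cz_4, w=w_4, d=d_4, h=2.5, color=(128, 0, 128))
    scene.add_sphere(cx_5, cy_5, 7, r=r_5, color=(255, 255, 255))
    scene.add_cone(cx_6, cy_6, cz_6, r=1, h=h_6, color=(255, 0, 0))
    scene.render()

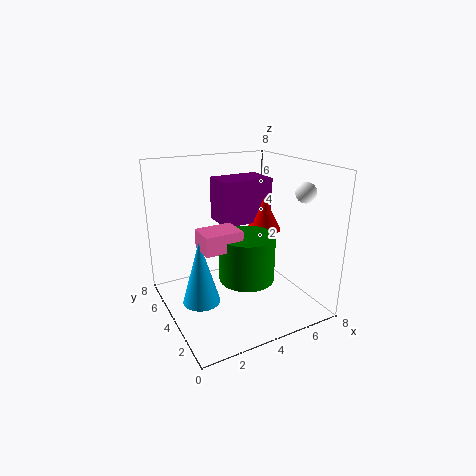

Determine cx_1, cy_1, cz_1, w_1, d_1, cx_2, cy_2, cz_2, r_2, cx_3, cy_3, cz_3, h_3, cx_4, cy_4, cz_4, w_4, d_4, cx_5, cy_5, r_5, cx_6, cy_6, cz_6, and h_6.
cx_1 = 1.5, cy_1 = 2.5, cz_1 = 4, w_1 = 2, d_1 = 1.5, cx_2 = 1.5, cy_2 = 3.5, cz_2 = 1, r_2 = 1, cx_3 = 4, cy_3 = 3, cz_3 = 2, h_3 = 2.5, cx_4 = 3.5, cy_4 = 4.5, cz_4 = 4.5, w_4 = 3, d_4 = 2, cx_5 = 6, cy_5 = 1, r_5 = 0.5, cx_6 = 6, cy_6 = 4.5, cz_6 = 4, h_6 = 2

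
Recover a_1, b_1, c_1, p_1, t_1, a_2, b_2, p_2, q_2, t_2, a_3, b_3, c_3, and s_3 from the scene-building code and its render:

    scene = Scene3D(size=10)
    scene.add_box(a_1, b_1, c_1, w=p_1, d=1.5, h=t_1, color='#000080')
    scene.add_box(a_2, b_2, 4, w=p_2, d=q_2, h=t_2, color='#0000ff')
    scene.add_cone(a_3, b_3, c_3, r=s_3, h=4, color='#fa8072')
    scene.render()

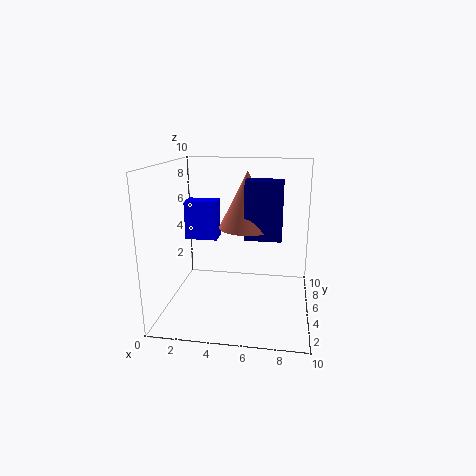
a_1 = 5.5; b_1 = 4.5; c_1 = 5; p_1 = 2.5; t_1 = 4; a_2 = 0.5; b_2 = 7; p_2 = 2.5; q_2 = 1.5; t_2 = 3; a_3 = 5.5; b_3 = 6; c_3 = 5.5; s_3 = 2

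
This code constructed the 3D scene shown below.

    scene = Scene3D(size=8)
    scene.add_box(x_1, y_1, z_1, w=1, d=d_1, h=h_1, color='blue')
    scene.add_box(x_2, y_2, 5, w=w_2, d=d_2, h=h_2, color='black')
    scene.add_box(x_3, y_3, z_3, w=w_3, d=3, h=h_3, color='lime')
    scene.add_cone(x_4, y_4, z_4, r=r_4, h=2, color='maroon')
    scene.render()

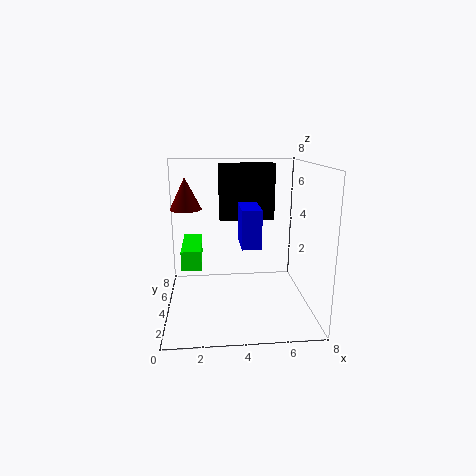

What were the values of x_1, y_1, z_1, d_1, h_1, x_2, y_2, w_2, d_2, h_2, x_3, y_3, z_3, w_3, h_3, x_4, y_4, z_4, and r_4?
x_1 = 4
y_1 = 2
z_1 = 4
d_1 = 2
h_1 = 2
x_2 = 3
y_2 = 4
w_2 = 3
d_2 = 1
h_2 = 3
x_3 = 1
y_3 = 2
z_3 = 3
w_3 = 1
h_3 = 1
x_4 = 1
y_4 = 7
z_4 = 5
r_4 = 1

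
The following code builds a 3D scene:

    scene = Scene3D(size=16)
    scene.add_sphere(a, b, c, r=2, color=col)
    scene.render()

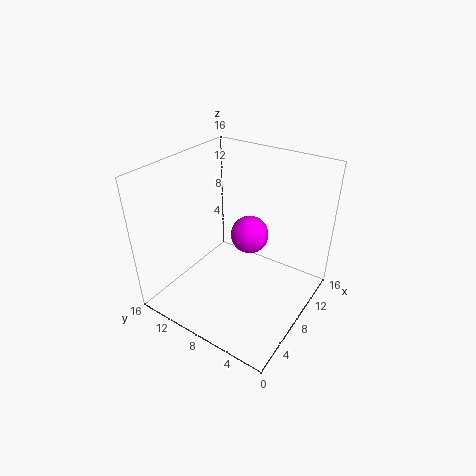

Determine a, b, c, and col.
a = 8; b = 6.5; c = 9; col = 'magenta'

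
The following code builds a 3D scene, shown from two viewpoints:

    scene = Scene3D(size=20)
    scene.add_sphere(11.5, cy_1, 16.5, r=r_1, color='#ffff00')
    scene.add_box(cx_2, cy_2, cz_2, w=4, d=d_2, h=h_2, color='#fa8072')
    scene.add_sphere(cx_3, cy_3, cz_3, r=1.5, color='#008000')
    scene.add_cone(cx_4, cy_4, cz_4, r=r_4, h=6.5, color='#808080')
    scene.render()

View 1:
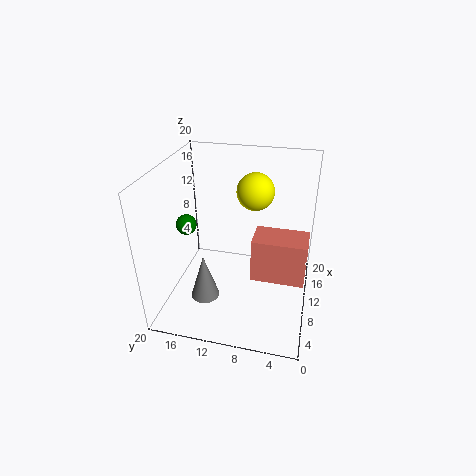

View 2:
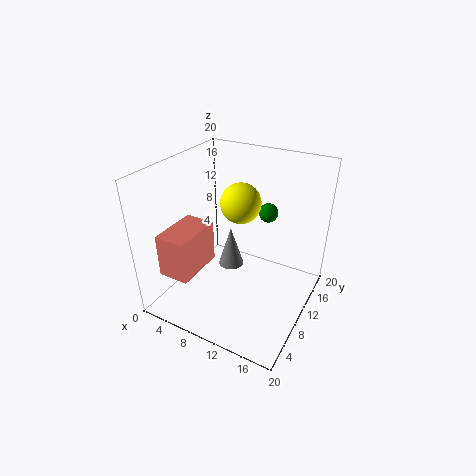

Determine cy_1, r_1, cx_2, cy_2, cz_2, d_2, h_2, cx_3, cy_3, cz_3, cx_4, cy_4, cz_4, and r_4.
cy_1 = 8; r_1 = 2.5; cx_2 = 4; cy_2 = 0.5; cz_2 = 8; d_2 = 6.5; h_2 = 5.5; cx_3 = 11; cy_3 = 18; cz_3 = 10.5; cx_4 = 6.5; cy_4 = 14; cz_4 = 2; r_4 = 2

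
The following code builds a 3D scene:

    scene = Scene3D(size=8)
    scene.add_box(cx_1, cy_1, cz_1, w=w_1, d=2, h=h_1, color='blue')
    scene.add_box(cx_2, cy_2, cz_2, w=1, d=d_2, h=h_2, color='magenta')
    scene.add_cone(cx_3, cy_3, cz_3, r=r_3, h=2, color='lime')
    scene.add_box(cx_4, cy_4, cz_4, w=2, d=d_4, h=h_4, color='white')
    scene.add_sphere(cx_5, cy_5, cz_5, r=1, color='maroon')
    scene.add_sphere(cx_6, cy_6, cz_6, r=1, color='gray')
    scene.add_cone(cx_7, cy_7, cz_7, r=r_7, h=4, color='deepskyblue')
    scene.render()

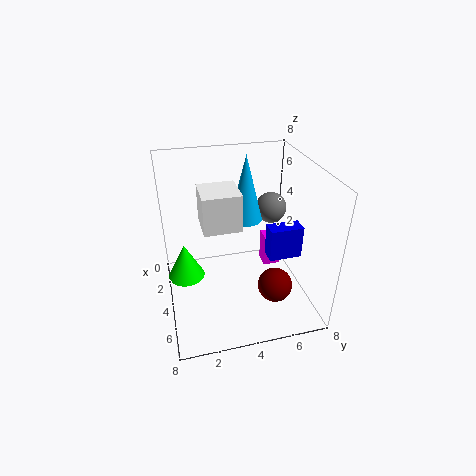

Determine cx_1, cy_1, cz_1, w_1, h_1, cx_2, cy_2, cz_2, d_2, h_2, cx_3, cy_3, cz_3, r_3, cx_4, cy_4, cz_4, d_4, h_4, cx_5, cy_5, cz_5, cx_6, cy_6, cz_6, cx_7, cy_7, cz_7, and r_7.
cx_1 = 3
cy_1 = 6
cz_1 = 2
w_1 = 1
h_1 = 2
cx_2 = 2
cy_2 = 6
cz_2 = 1
d_2 = 1
h_2 = 2
cx_3 = 4
cy_3 = 1
cz_3 = 2
r_3 = 1
cx_4 = 3
cy_4 = 2
cz_4 = 5
d_4 = 2
h_4 = 2
cx_5 = 5
cy_5 = 6
cz_5 = 1
cx_6 = 1
cy_6 = 7
cz_6 = 4
cx_7 = 2
cy_7 = 5
cz_7 = 4
r_7 = 1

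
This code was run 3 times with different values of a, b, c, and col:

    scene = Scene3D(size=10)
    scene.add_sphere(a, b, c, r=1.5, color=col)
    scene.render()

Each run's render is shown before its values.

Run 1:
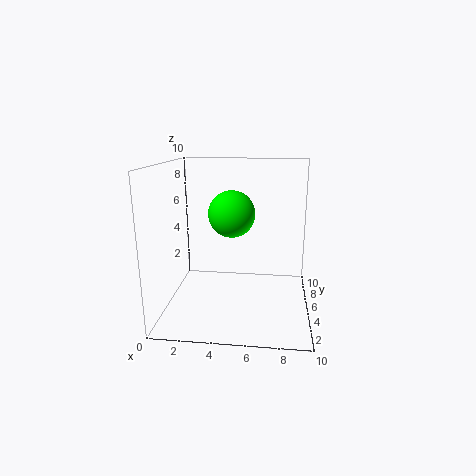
a = 4.75, b = 3.75, c = 7, col = 'lime'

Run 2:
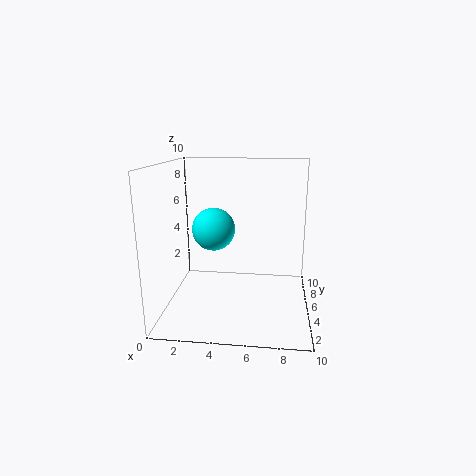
a = 3.25, b = 5.25, c = 5.5, col = 'cyan'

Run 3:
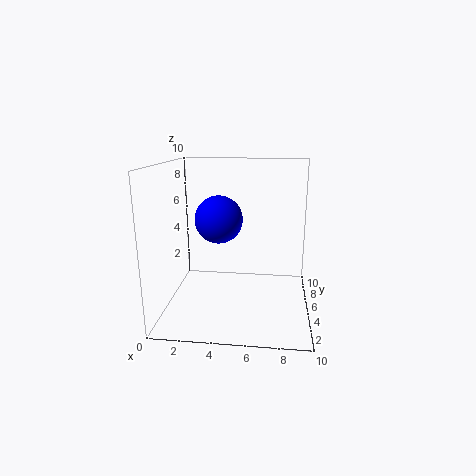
a = 4, b = 3.25, c = 6.75, col = 'blue'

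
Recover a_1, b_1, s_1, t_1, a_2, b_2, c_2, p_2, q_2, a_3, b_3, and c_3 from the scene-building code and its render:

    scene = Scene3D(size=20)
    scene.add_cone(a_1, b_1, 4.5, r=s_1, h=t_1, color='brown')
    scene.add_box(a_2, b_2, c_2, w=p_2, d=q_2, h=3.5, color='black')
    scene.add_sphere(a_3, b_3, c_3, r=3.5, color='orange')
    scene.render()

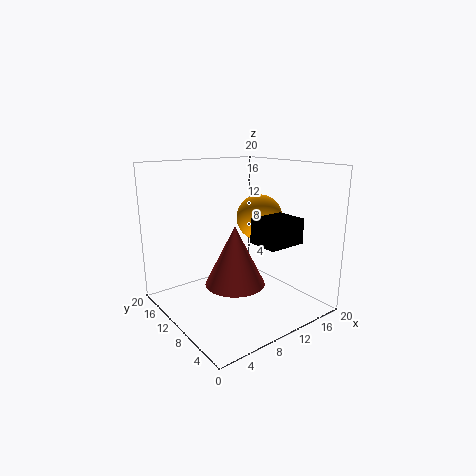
a_1 = 8; b_1 = 8; s_1 = 4; t_1 = 8; a_2 = 11; b_2 = 4; c_2 = 9.5; p_2 = 5.5; q_2 = 4.5; a_3 = 16; b_3 = 12.5; c_3 = 11.5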